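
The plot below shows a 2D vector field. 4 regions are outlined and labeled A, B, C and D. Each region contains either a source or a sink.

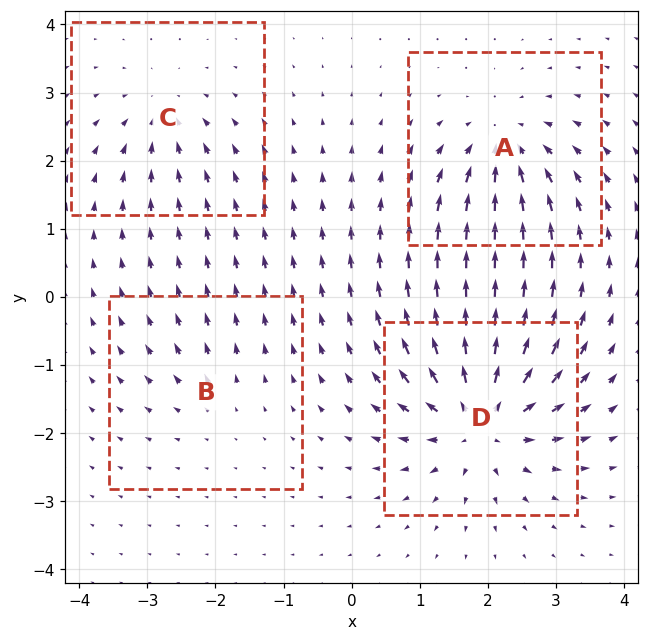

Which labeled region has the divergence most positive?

D

Divergence at each region's feature centre — A: about -6, B: about +3, C: about -4, D: about +8. Region D is most positive.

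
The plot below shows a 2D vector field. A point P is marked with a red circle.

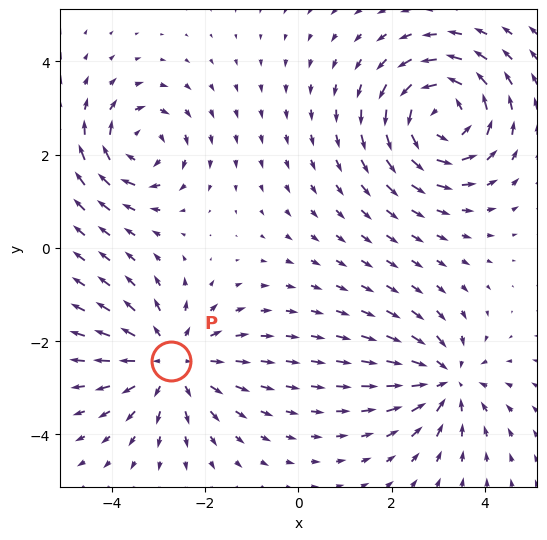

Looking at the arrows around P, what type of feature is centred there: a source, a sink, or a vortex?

source

At P (-2.7, -2.4) the arrows spread outward. Divergence about +3, curl ≈0 — positive divergence with near-zero curl is a source.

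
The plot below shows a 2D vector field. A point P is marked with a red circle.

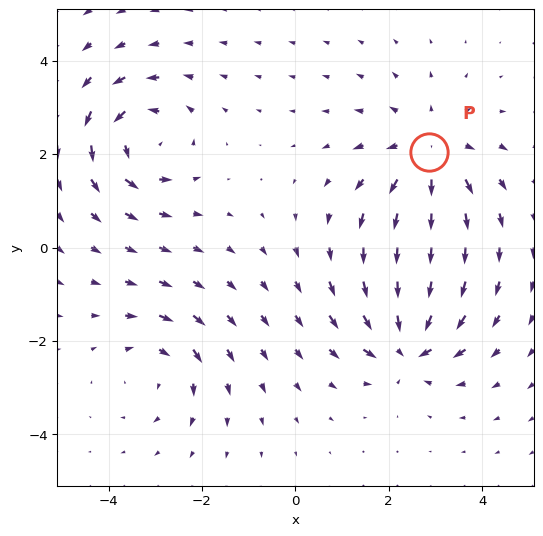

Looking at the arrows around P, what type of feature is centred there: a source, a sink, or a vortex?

source

At P (2.9, 2.0) the arrows spread outward. Divergence about +4, curl ≈0 — positive divergence with near-zero curl is a source.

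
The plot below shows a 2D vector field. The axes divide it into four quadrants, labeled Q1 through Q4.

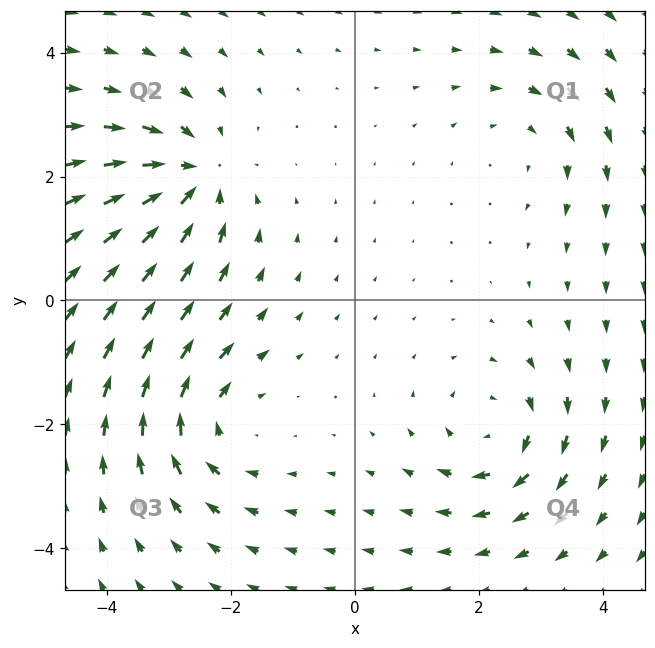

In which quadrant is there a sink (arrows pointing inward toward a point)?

Q2

The sink sits at approximately (-2.6, 2.0), which lies in quadrant Q2. The divergence there is about -5, negative as expected for a sink.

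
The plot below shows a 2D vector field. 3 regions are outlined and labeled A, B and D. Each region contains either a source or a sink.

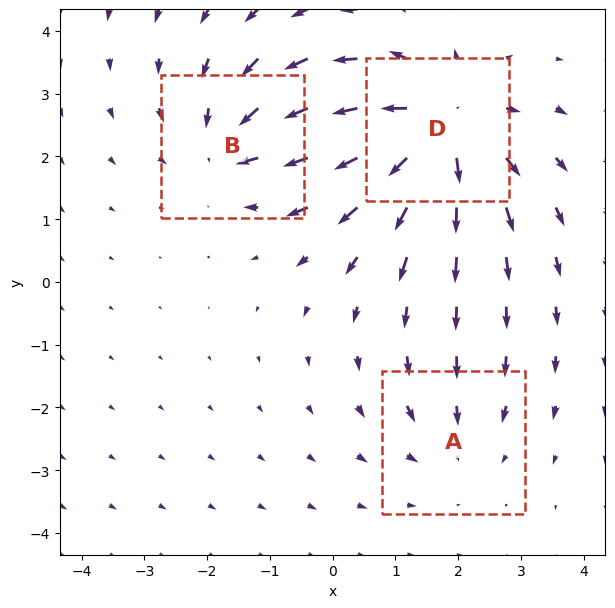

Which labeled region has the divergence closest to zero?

A

Divergence at each region's feature centre — A: about -2, B: about -3, D: about +4. Region A is closest to zero.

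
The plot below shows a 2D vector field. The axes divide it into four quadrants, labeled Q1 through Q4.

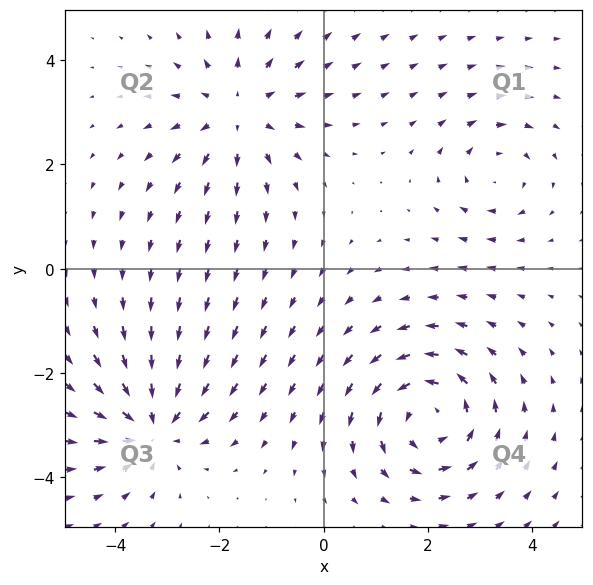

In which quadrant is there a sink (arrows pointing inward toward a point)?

The sink sits at approximately (-3.3, -3.0), which lies in quadrant Q3. The divergence there is about -5, negative as expected for a sink.

Q3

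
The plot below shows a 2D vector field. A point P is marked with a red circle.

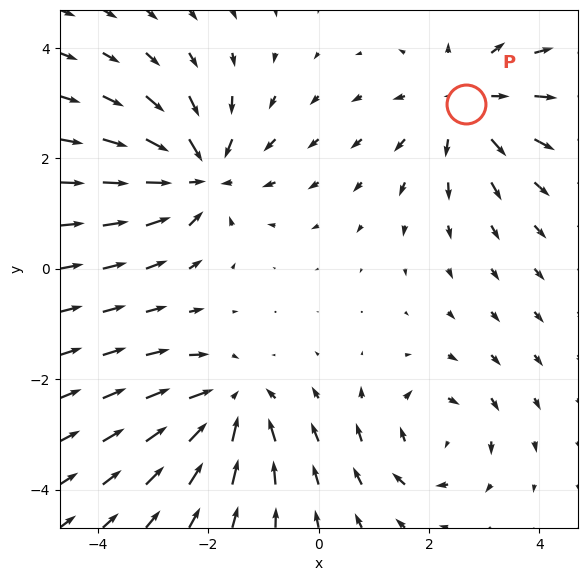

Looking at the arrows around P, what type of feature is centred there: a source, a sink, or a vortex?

At P (2.7, 3.0) the arrows spread outward. Divergence about +3, curl ≈0 — positive divergence with near-zero curl is a source.

source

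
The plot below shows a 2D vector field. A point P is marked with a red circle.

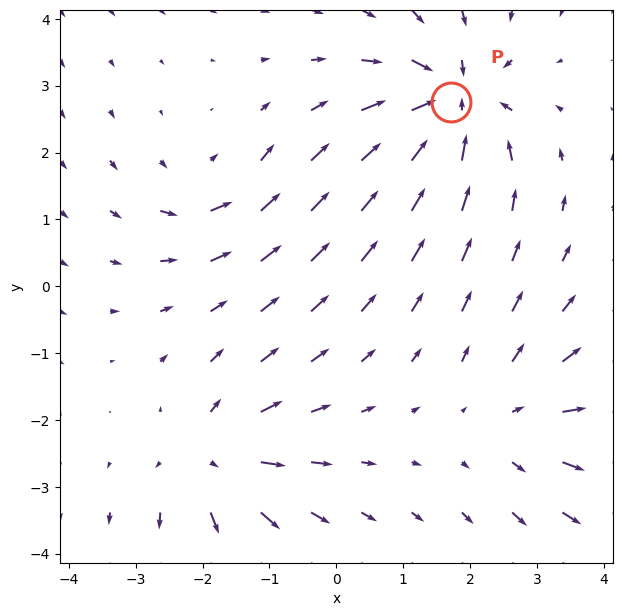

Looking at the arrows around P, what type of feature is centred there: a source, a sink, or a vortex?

At P (1.7, 2.8) the arrows converge inward. Divergence about -6, curl ≈0 — negative divergence with near-zero curl is a sink.

sink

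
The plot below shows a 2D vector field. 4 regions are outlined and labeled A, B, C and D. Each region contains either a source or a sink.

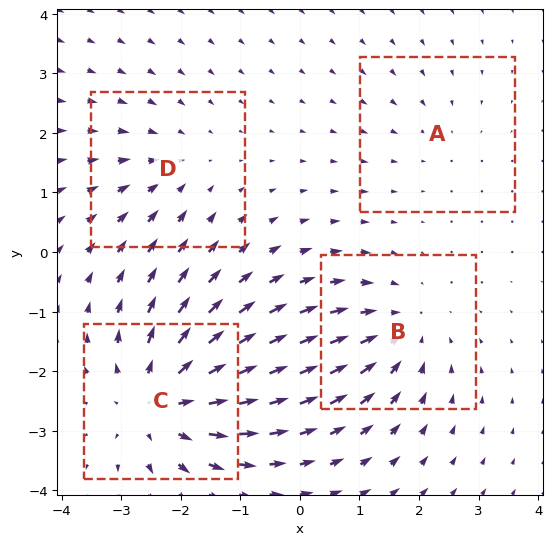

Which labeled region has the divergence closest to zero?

A

Divergence at each region's feature centre — A: about -2, B: about -4, C: about +6, D: about -3. Region A is closest to zero.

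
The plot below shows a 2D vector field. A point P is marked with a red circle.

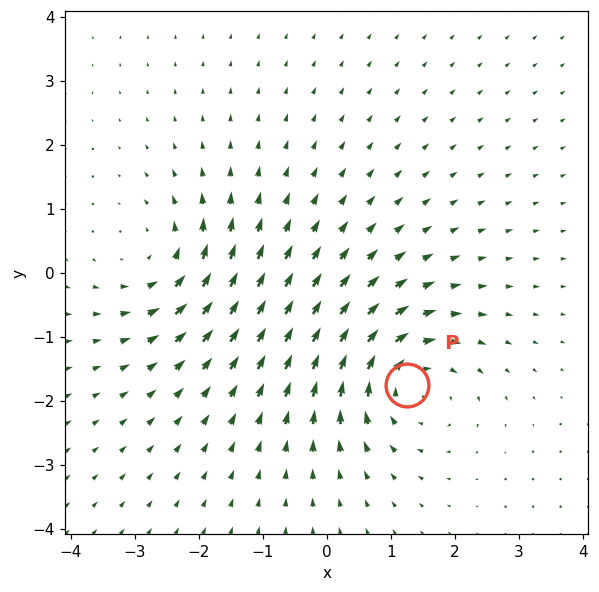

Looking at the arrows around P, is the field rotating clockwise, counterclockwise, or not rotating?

Near P at (1.3, -1.8) the arrows circulate clockwise. The curl (z-component) there is about -4; negative curl means clockwise rotation.

clockwise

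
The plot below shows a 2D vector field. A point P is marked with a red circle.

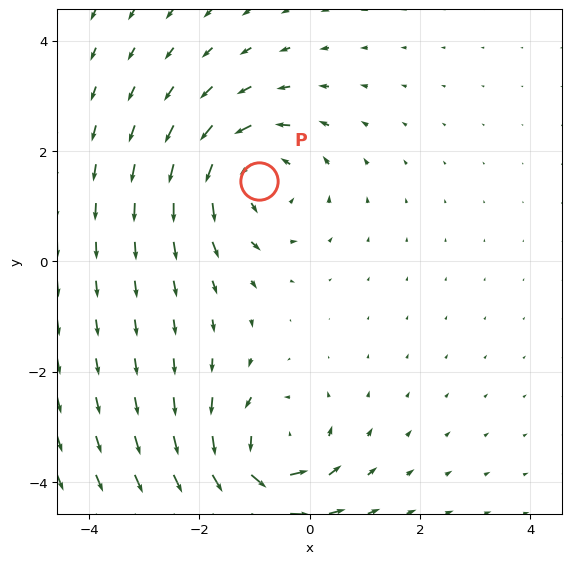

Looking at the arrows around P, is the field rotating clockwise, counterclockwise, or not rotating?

Near P at (-0.9, 1.5) the arrows circulate counterclockwise. The curl (z-component) there is about +4; positive curl means counterclockwise rotation.

counterclockwise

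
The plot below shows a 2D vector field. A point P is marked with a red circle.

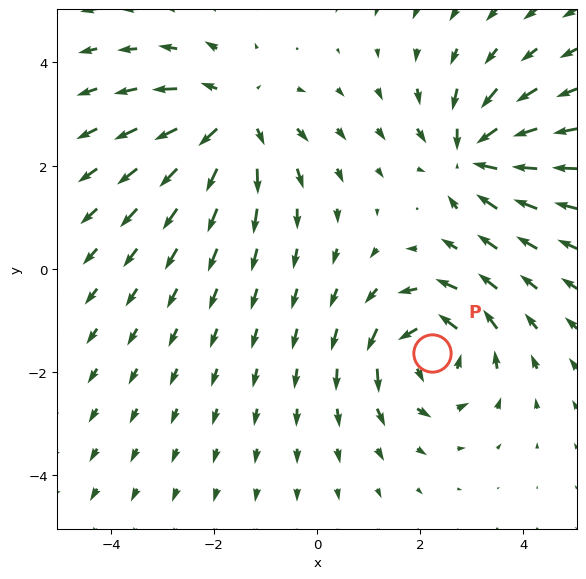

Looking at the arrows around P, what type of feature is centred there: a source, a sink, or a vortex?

At P (2.2, -1.6) the arrows circulate counterclockwise. Divergence ≈0, curl about +5 — near-zero divergence with nonzero curl is a vortex.

vortex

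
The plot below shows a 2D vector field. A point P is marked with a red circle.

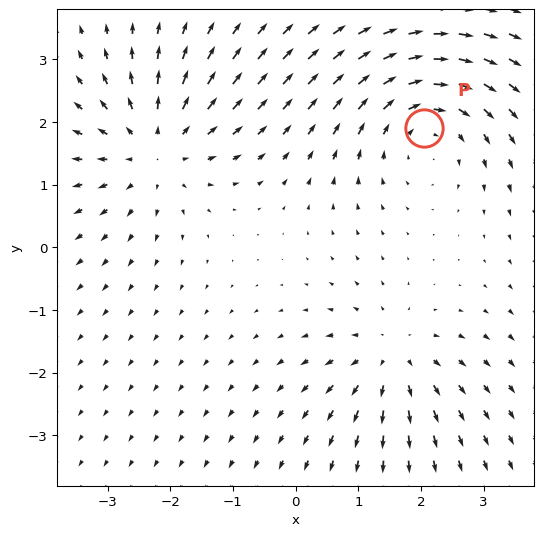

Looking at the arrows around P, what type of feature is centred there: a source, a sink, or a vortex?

At P (2.0, 1.9) the arrows circulate clockwise. Divergence ≈0, curl about -4 — near-zero divergence with nonzero curl is a vortex.

vortex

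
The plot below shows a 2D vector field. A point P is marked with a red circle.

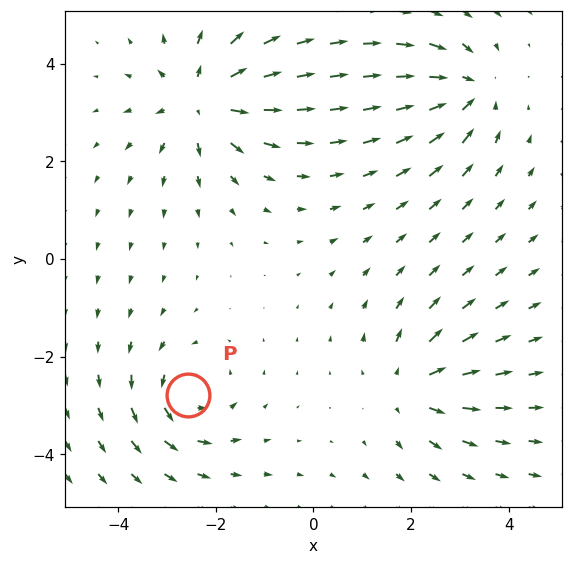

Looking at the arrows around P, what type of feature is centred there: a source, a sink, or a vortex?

vortex

At P (-2.6, -2.8) the arrows circulate counterclockwise. Divergence ≈0, curl about +4 — near-zero divergence with nonzero curl is a vortex.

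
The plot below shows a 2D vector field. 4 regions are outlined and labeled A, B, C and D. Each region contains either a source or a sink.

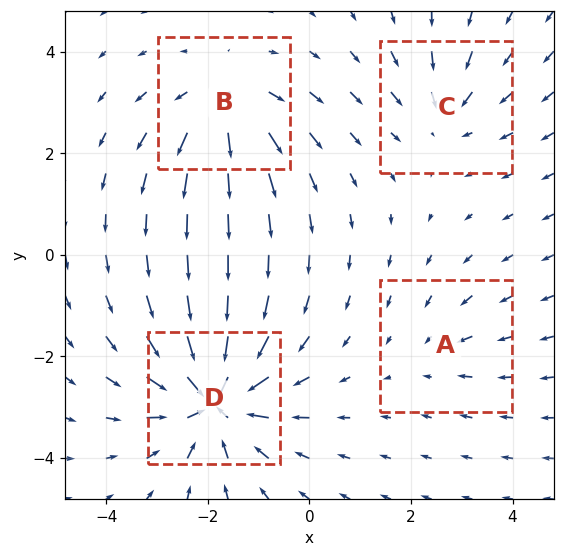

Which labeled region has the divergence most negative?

D

Divergence at each region's feature centre — A: about -2, B: about +5, C: about -3, D: about -8. Region D is most negative.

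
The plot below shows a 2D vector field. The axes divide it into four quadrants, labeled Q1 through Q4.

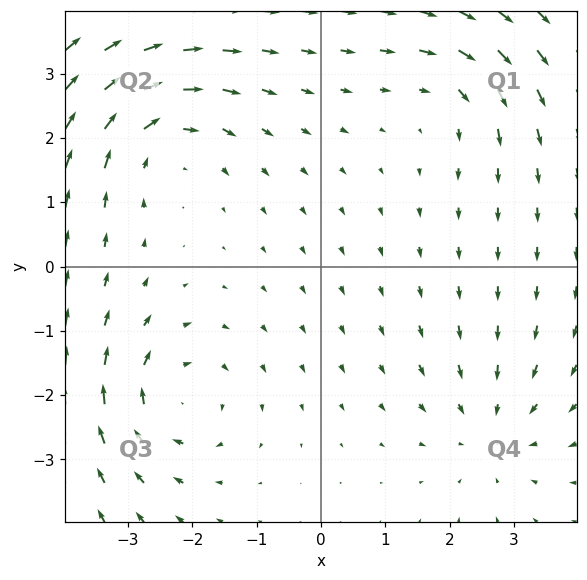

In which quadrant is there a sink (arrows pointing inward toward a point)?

The sink sits at approximately (2.7, -2.5), which lies in quadrant Q4. The divergence there is about -3, negative as expected for a sink.

Q4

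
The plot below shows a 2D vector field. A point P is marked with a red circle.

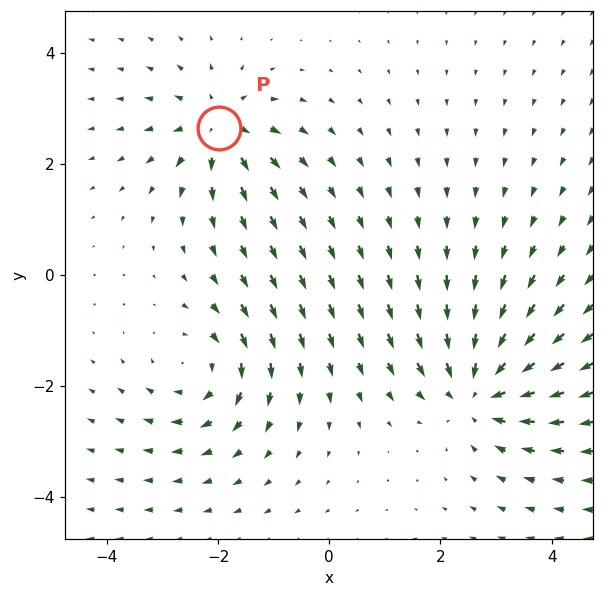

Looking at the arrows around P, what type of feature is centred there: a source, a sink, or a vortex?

At P (-2.0, 2.7) the arrows spread outward. Divergence about +5, curl ≈0 — positive divergence with near-zero curl is a source.

source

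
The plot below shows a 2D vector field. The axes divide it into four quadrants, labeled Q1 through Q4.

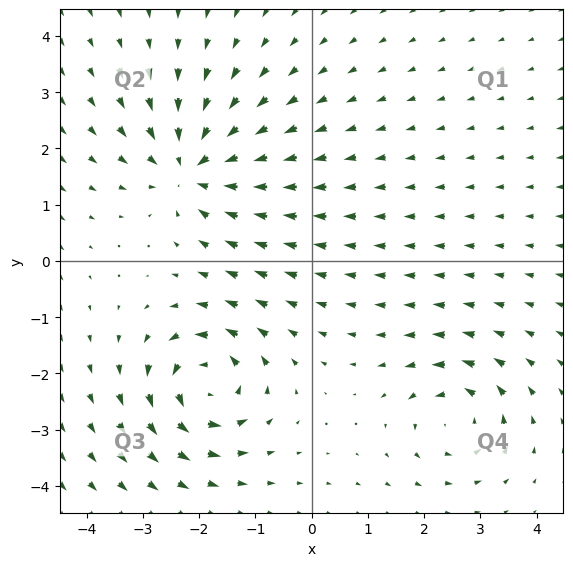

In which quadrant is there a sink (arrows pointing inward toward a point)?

The sink sits at approximately (-2.1, 1.7), which lies in quadrant Q2. The divergence there is about -4, negative as expected for a sink.

Q2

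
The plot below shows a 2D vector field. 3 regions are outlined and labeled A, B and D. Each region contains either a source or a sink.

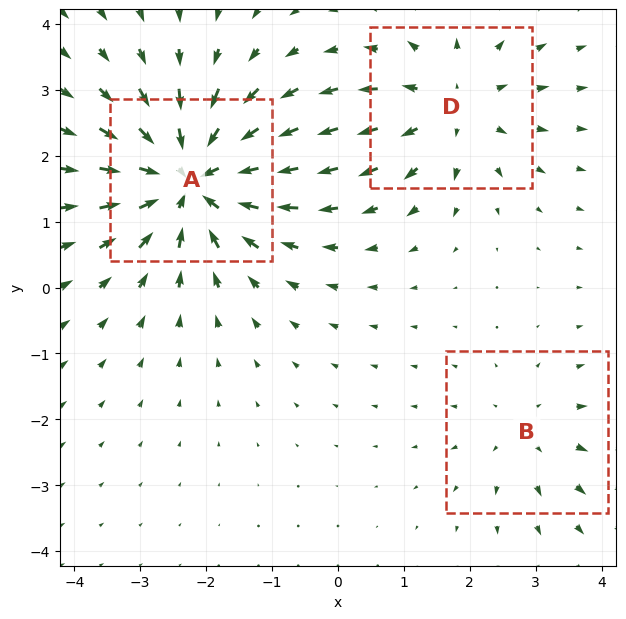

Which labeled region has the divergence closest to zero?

Divergence at each region's feature centre — A: about -5, B: about +2, D: about +3. Region B is closest to zero.

B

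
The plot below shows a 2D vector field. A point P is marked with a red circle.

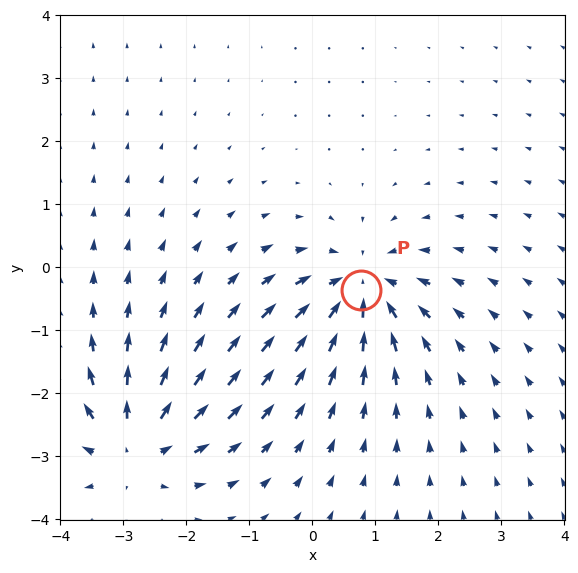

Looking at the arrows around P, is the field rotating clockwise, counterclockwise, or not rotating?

not rotating

Near P at (0.8, -0.4) the arrows show no circulation. The curl there is ≈0.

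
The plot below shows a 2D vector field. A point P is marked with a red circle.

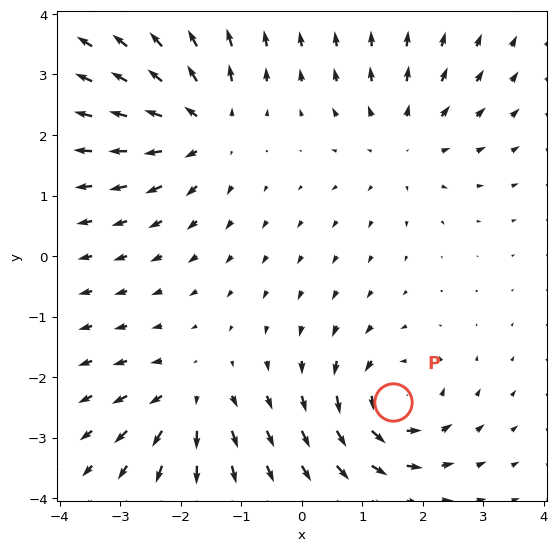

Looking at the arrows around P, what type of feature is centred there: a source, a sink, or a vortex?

vortex

At P (1.5, -2.4) the arrows circulate counterclockwise. Divergence ≈0, curl about +6 — near-zero divergence with nonzero curl is a vortex.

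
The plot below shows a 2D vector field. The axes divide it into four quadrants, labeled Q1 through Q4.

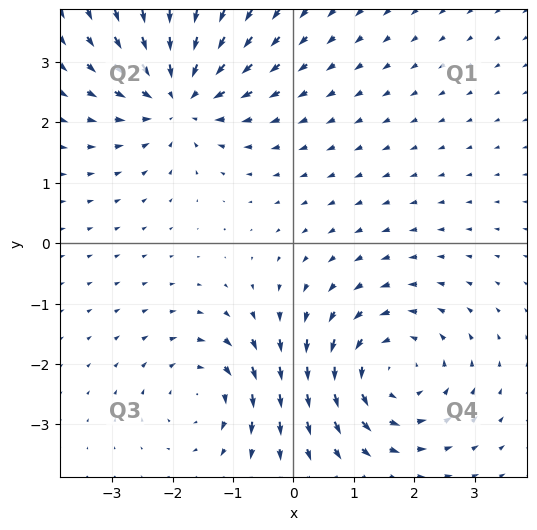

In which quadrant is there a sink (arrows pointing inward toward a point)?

The sink sits at approximately (-1.9, 2.4), which lies in quadrant Q2. The divergence there is about -5, negative as expected for a sink.

Q2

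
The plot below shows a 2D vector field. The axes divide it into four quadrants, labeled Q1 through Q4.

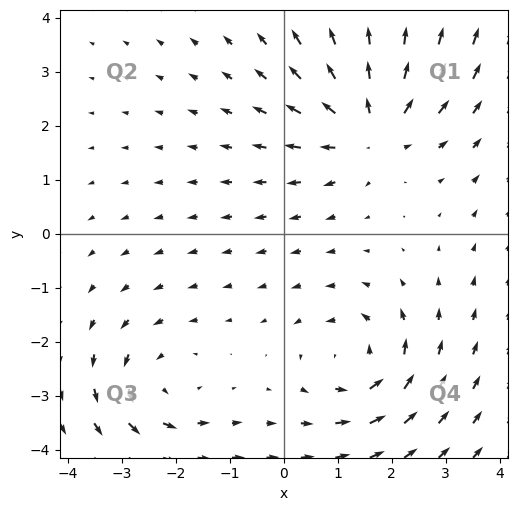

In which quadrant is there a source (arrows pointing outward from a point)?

Q1

The source sits at approximately (1.6, 2.0), which lies in quadrant Q1. The divergence there is about +4, positive as expected for a source.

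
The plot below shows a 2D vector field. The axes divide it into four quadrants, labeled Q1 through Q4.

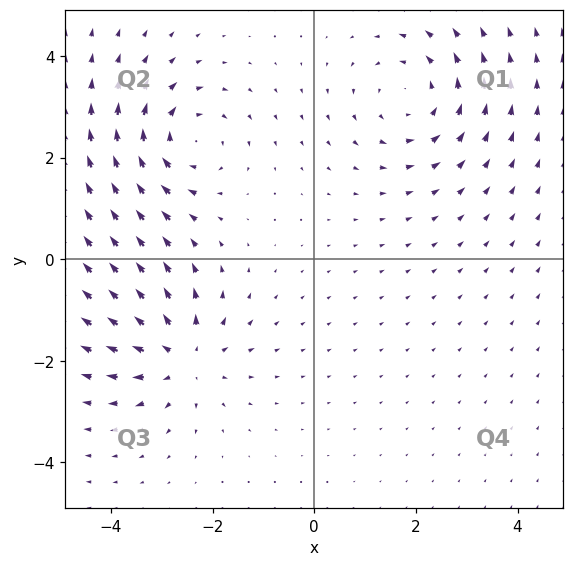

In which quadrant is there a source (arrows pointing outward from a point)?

Q3

The source sits at approximately (-2.6, -1.9), which lies in quadrant Q3. The divergence there is about +5, positive as expected for a source.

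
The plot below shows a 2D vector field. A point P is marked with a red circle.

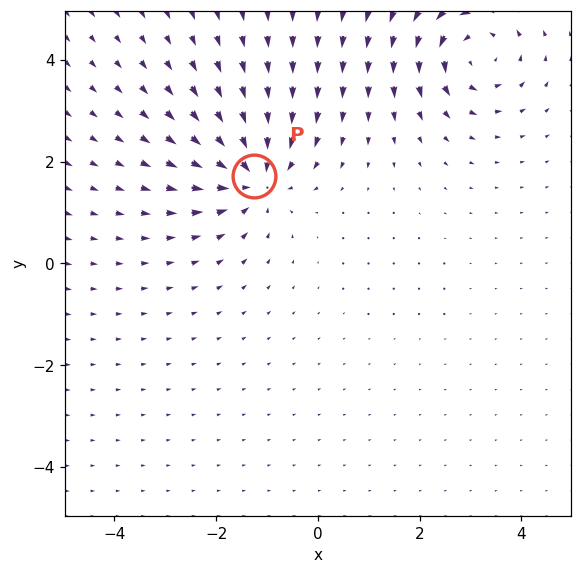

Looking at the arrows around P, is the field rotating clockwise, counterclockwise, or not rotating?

Near P at (-1.3, 1.7) the arrows show no circulation. The curl there is ≈0.

not rotating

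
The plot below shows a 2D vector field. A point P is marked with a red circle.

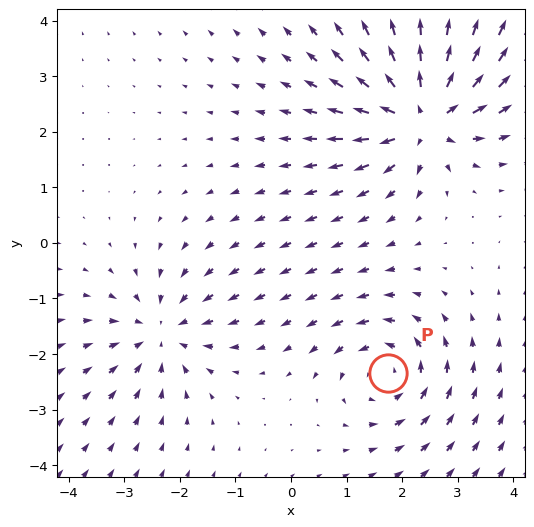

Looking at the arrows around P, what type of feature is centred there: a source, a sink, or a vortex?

At P (1.7, -2.3) the arrows circulate counterclockwise. Divergence ≈0, curl about +4 — near-zero divergence with nonzero curl is a vortex.

vortex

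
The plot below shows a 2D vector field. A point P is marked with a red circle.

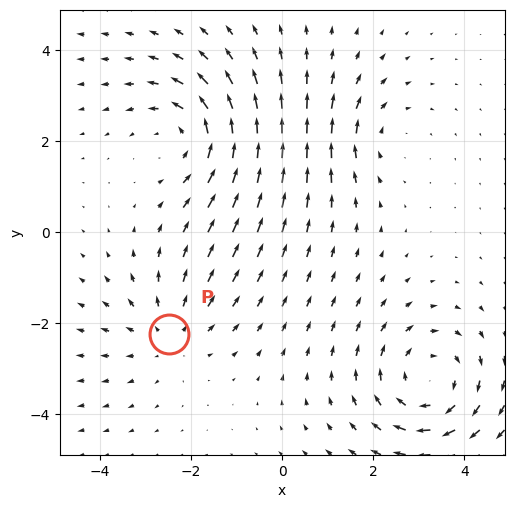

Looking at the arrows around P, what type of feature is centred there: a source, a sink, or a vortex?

source

At P (-2.5, -2.2) the arrows spread outward. Divergence about +3, curl ≈0 — positive divergence with near-zero curl is a source.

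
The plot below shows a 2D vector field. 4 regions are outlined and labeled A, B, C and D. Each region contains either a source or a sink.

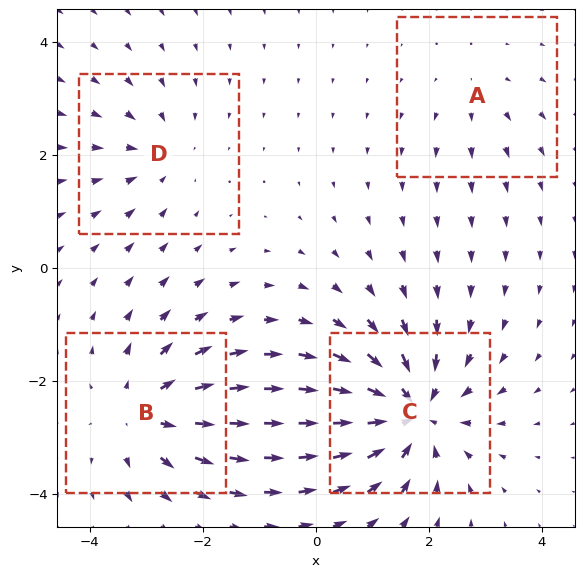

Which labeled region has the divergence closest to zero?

Divergence at each region's feature centre — A: about +2, B: about +5, C: about -7, D: about -3. Region A is closest to zero.

A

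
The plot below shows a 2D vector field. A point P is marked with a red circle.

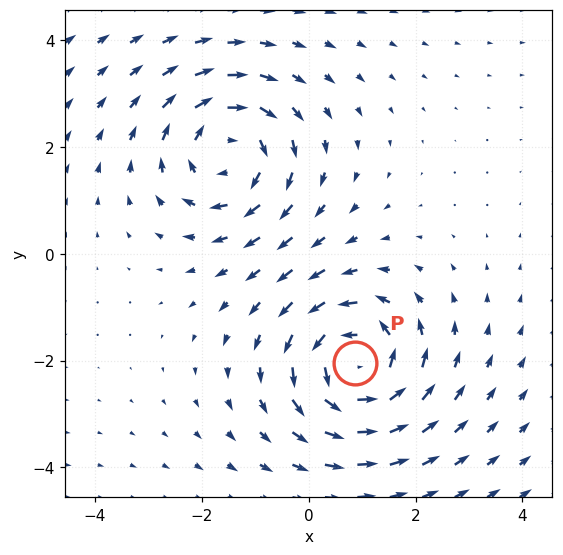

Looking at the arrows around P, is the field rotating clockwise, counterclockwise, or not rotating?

Near P at (0.9, -2.1) the arrows circulate counterclockwise. The curl (z-component) there is about +5; positive curl means counterclockwise rotation.

counterclockwise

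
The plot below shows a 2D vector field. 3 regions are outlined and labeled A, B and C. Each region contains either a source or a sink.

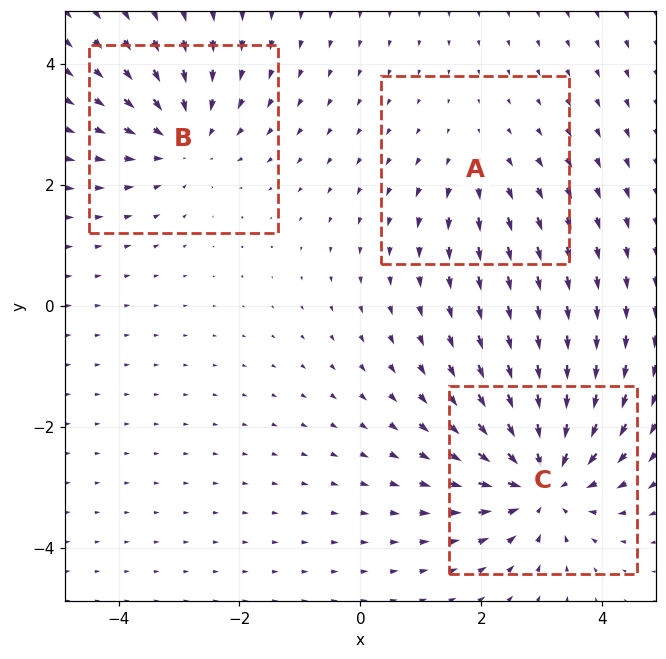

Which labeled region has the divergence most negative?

Divergence at each region's feature centre — A: about +2, B: about -3, C: about -5. Region C is most negative.

C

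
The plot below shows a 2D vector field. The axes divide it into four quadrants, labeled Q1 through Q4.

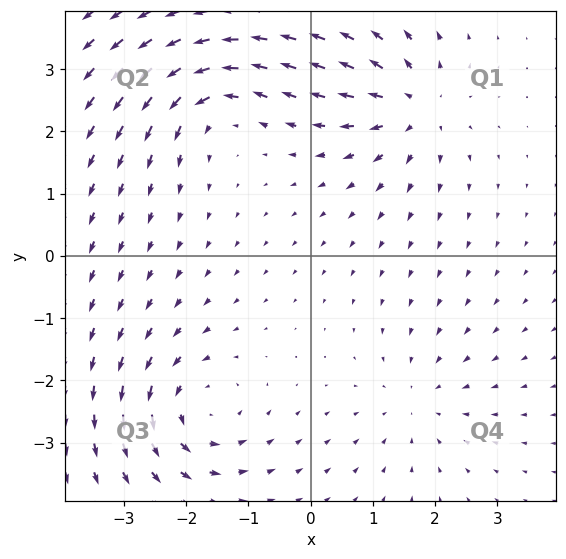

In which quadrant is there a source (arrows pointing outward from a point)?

Q1

The source sits at approximately (1.7, 2.4), which lies in quadrant Q1. The divergence there is about +5, positive as expected for a source.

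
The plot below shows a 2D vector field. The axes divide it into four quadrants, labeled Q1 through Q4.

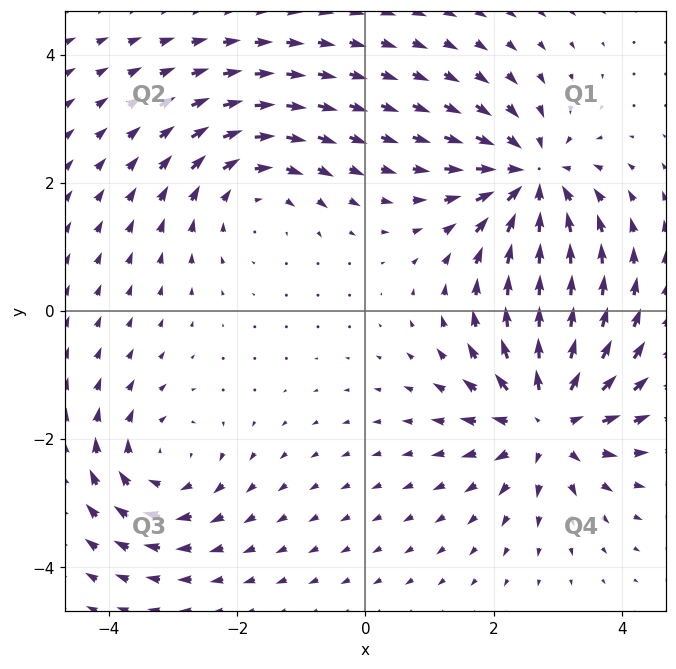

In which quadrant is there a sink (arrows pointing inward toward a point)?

Q1

The sink sits at approximately (2.6, 2.1), which lies in quadrant Q1. The divergence there is about -5, negative as expected for a sink.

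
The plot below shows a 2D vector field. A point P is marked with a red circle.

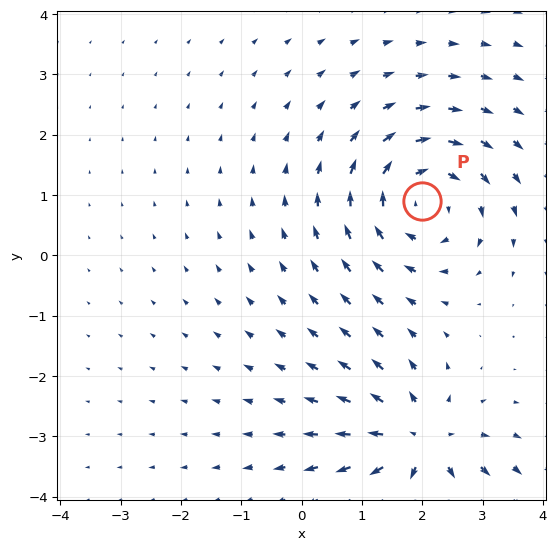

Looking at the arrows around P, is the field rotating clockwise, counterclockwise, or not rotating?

Near P at (2.0, 0.9) the arrows circulate clockwise. The curl (z-component) there is about -4; negative curl means clockwise rotation.

clockwise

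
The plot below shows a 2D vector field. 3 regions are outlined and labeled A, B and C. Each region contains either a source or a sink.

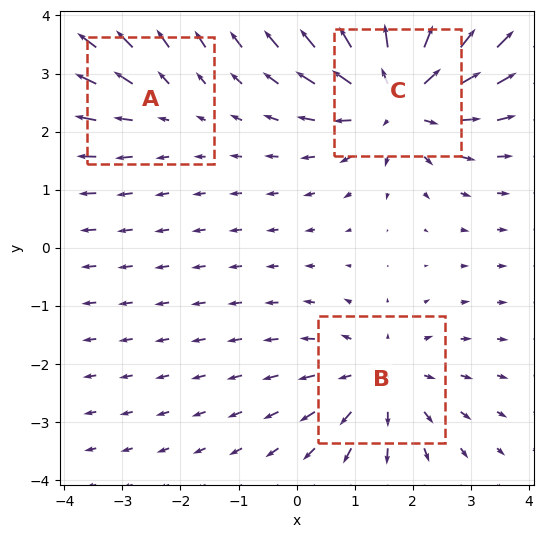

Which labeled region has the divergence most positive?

Divergence at each region's feature centre — A: about +2, B: about +3, C: about +5. Region C is most positive.

C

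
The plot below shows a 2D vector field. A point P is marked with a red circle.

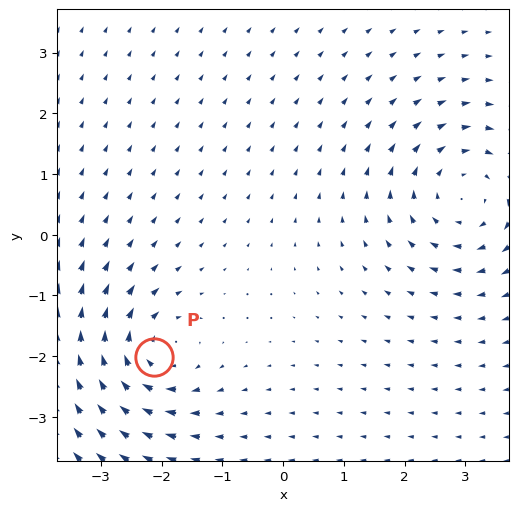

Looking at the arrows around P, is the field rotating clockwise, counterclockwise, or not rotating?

Near P at (-2.1, -2.0) the arrows circulate clockwise. The curl (z-component) there is about -5; negative curl means clockwise rotation.

clockwise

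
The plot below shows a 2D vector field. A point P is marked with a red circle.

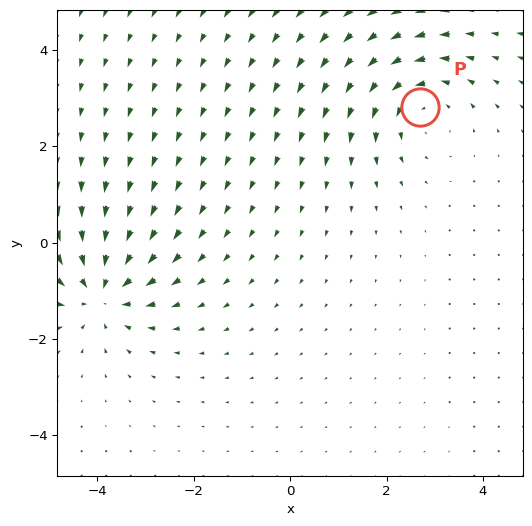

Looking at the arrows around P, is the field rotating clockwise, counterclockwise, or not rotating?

counterclockwise

Near P at (2.7, 2.8) the arrows circulate counterclockwise. The curl (z-component) there is about +4; positive curl means counterclockwise rotation.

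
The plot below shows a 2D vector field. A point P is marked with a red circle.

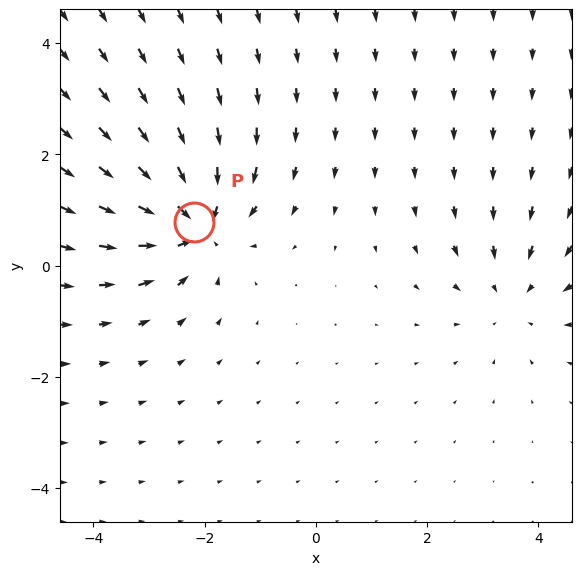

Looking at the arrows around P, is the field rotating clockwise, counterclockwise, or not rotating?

Near P at (-2.2, 0.8) the arrows show no circulation. The curl there is ≈0.

not rotating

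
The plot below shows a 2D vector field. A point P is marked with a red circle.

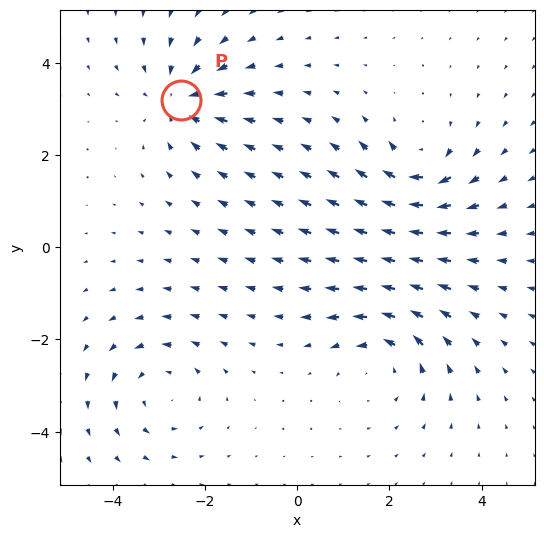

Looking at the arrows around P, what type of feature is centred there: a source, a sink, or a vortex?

sink

At P (-2.5, 3.2) the arrows converge inward. Divergence about -5, curl ≈0 — negative divergence with near-zero curl is a sink.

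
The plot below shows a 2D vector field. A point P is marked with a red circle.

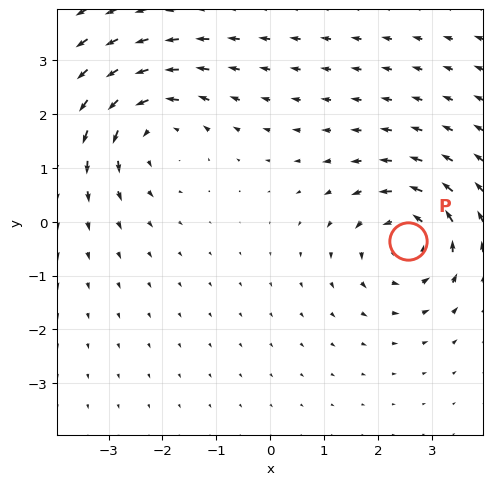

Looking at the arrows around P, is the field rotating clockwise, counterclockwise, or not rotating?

counterclockwise

Near P at (2.6, -0.4) the arrows circulate counterclockwise. The curl (z-component) there is about +5; positive curl means counterclockwise rotation.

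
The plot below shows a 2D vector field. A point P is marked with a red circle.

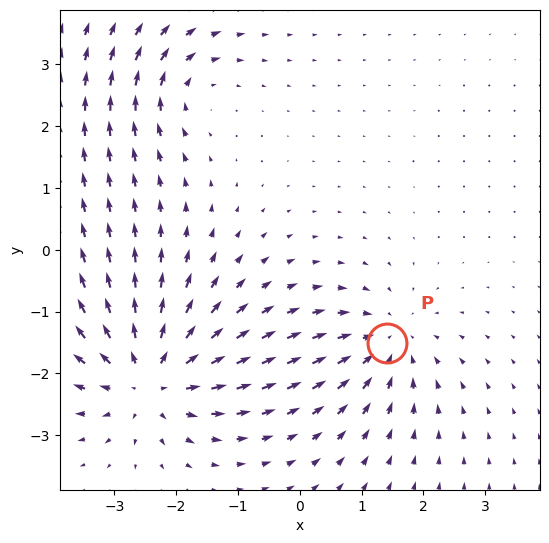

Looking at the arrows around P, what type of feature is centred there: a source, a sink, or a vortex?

At P (1.4, -1.5) the arrows converge inward. Divergence about -4, curl ≈0 — negative divergence with near-zero curl is a sink.

sink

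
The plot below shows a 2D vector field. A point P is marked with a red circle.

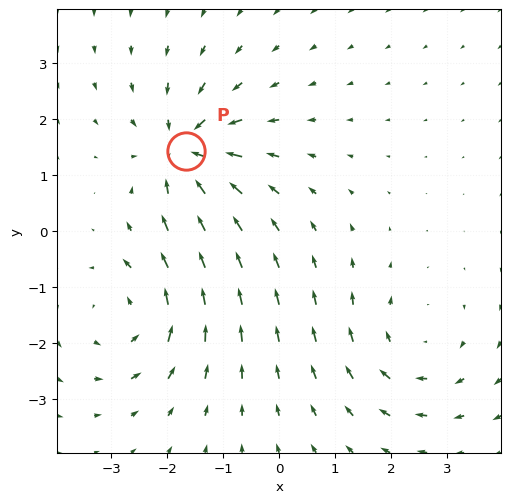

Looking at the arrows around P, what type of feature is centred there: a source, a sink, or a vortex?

sink

At P (-1.7, 1.4) the arrows converge inward. Divergence about -5, curl ≈0 — negative divergence with near-zero curl is a sink.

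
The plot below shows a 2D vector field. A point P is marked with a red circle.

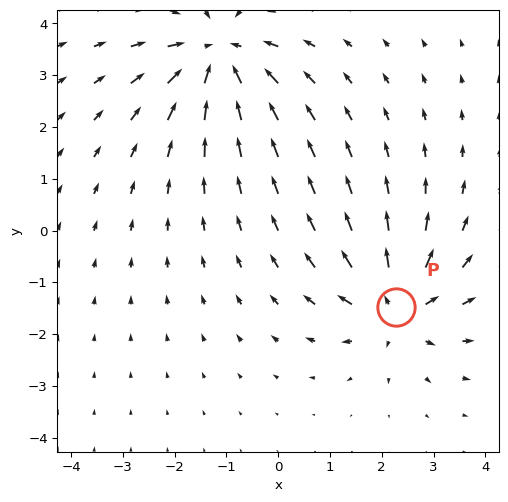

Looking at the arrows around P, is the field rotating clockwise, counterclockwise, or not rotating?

not rotating

Near P at (2.3, -1.5) the arrows show no circulation. The curl there is ≈0.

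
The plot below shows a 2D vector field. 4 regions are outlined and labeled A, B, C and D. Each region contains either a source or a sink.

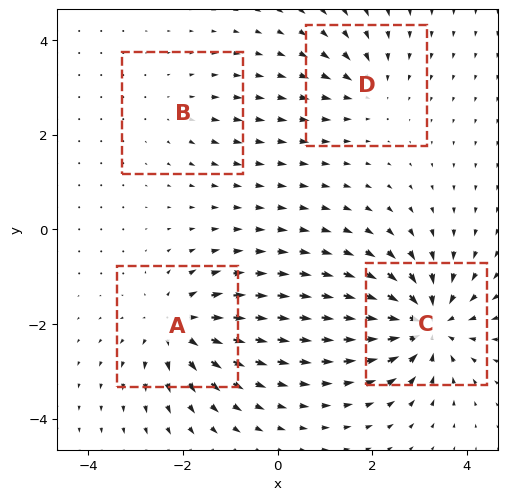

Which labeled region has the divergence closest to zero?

B

Divergence at each region's feature centre — A: about +6, B: about +2, C: about -8, D: about -4. Region B is closest to zero.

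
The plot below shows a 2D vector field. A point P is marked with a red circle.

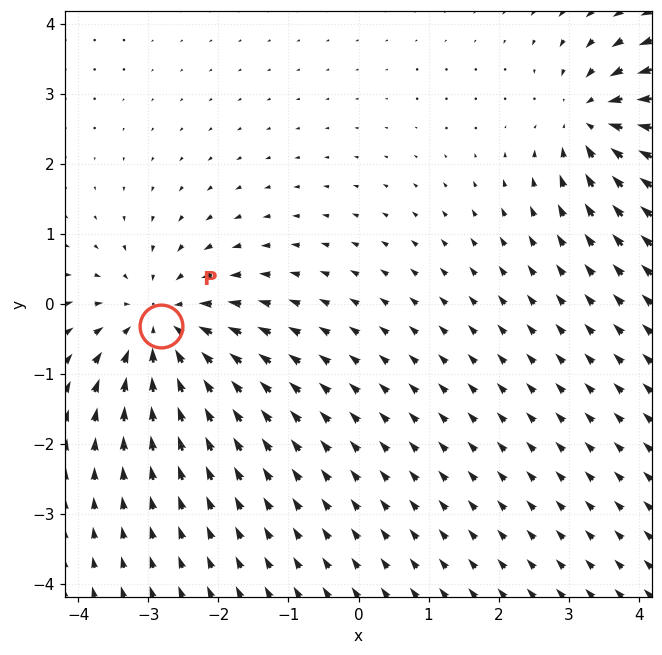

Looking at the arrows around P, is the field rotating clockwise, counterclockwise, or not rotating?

Near P at (-2.8, -0.3) the arrows show no circulation. The curl there is ≈0.

not rotating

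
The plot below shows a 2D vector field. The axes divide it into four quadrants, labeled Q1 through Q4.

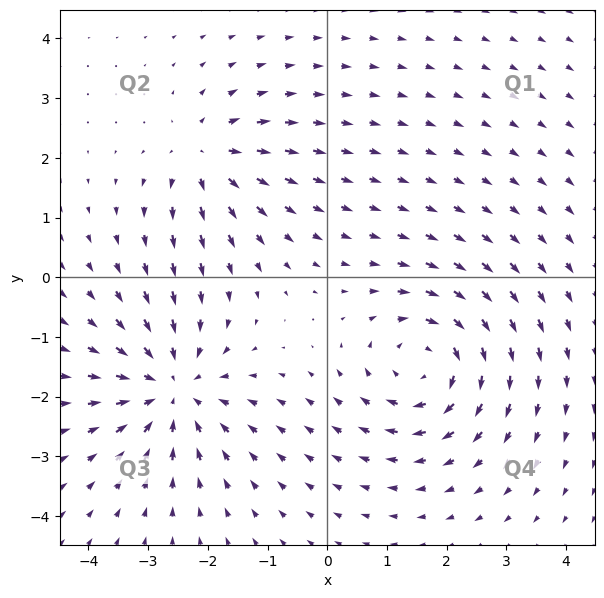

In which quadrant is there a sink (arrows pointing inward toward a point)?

The sink sits at approximately (-2.6, -1.9), which lies in quadrant Q3. The divergence there is about -4, negative as expected for a sink.

Q3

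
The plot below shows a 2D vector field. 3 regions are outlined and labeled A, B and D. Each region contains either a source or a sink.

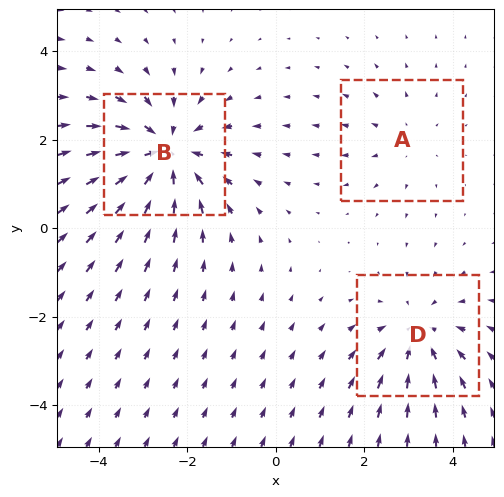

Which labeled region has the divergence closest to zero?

Divergence at each region's feature centre — A: about +2, B: about -4, D: about -3. Region A is closest to zero.

A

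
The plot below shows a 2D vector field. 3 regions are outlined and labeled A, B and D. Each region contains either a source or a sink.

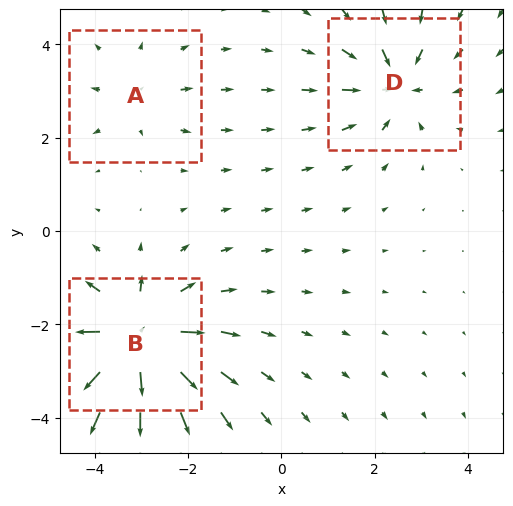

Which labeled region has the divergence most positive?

B

Divergence at each region's feature centre — A: about +2, B: about +6, D: about -4. Region B is most positive.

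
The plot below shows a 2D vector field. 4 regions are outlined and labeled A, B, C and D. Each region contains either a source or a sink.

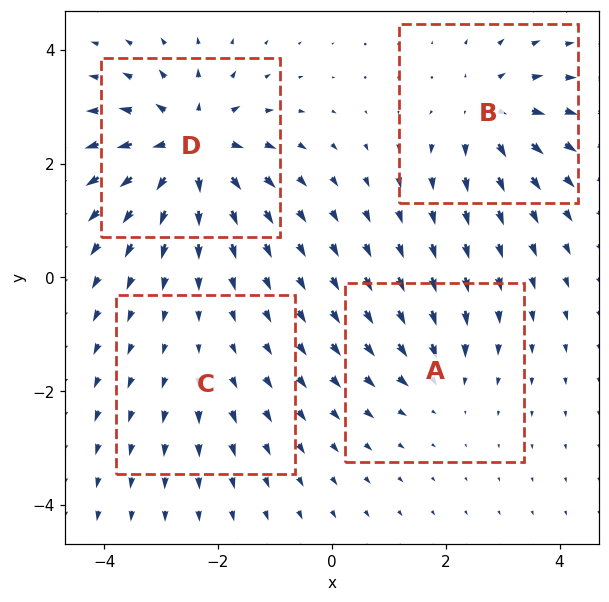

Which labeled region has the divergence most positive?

D

Divergence at each region's feature centre — A: about -4, B: about +5, C: about +2, D: about +8. Region D is most positive.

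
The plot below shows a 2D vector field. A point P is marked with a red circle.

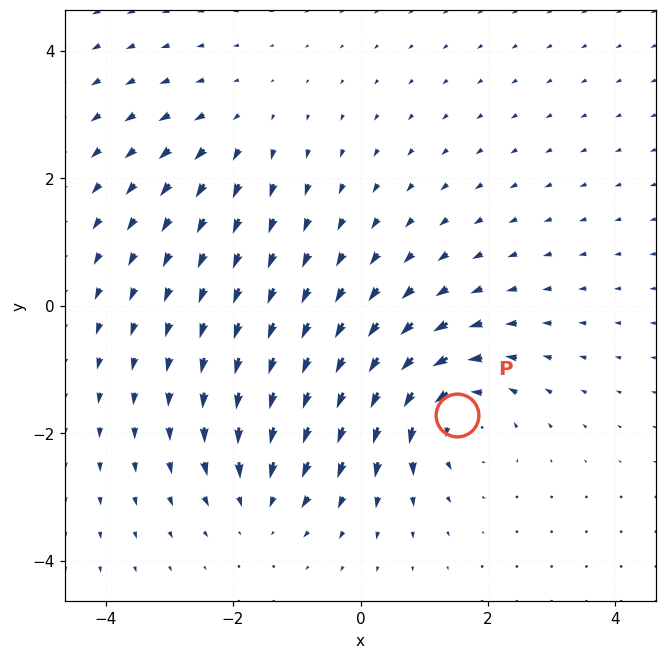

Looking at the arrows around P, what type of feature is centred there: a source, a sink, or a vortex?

At P (1.5, -1.7) the arrows circulate counterclockwise. Divergence ≈0, curl about +6 — near-zero divergence with nonzero curl is a vortex.

vortex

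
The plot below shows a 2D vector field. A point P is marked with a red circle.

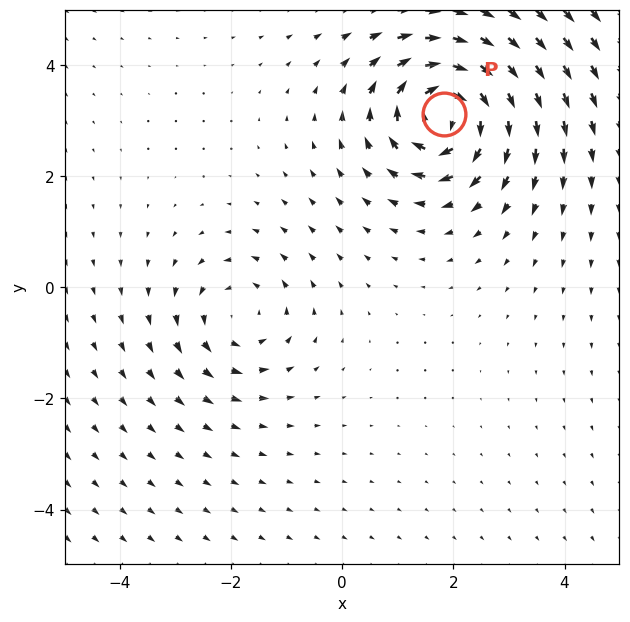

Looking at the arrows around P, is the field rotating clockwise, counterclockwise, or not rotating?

clockwise

Near P at (1.8, 3.1) the arrows circulate clockwise. The curl (z-component) there is about -7; negative curl means clockwise rotation.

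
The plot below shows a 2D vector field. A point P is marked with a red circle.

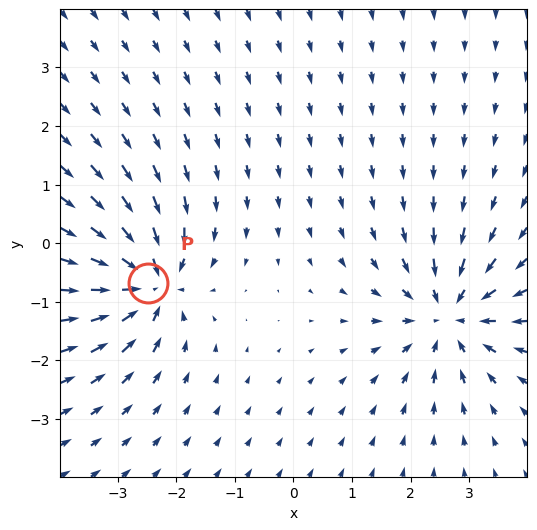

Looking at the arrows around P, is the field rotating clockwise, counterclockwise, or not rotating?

not rotating

Near P at (-2.5, -0.7) the arrows show no circulation. The curl there is ≈0.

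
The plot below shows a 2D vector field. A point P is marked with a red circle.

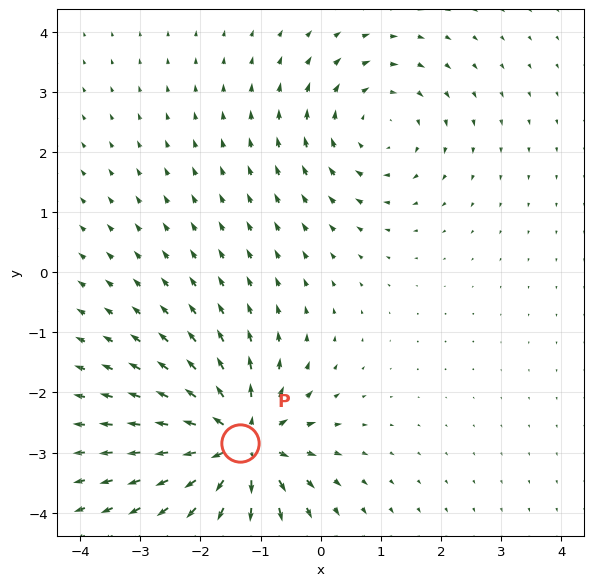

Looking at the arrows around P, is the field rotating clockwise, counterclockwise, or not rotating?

not rotating

Near P at (-1.3, -2.8) the arrows show no circulation. The curl there is ≈0.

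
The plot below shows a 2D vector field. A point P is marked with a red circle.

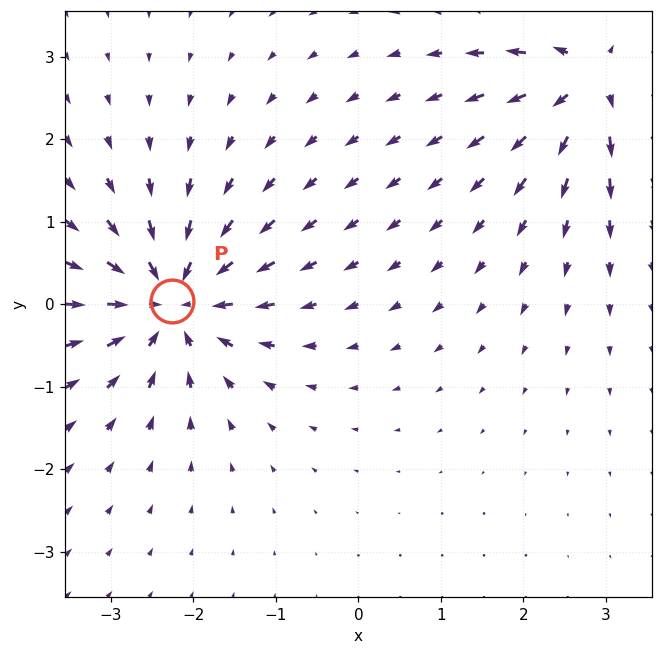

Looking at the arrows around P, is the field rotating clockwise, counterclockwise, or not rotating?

Near P at (-2.3, 0.0) the arrows show no circulation. The curl there is ≈0.

not rotating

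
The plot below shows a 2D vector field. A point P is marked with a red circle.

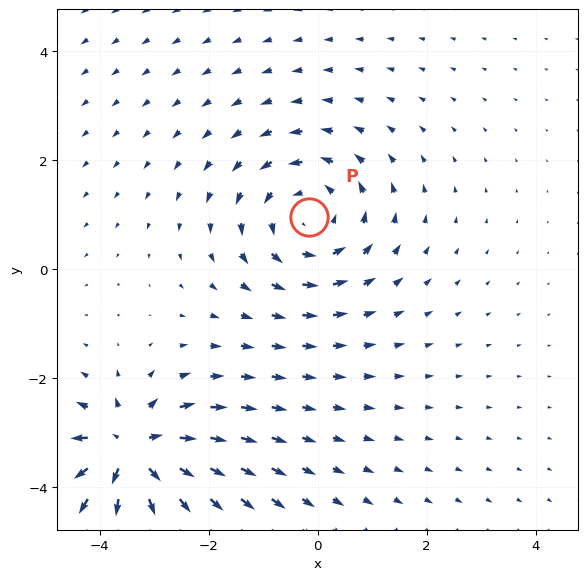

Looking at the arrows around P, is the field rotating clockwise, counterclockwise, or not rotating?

Near P at (-0.2, 0.9) the arrows circulate counterclockwise. The curl (z-component) there is about +2; positive curl means counterclockwise rotation.

counterclockwise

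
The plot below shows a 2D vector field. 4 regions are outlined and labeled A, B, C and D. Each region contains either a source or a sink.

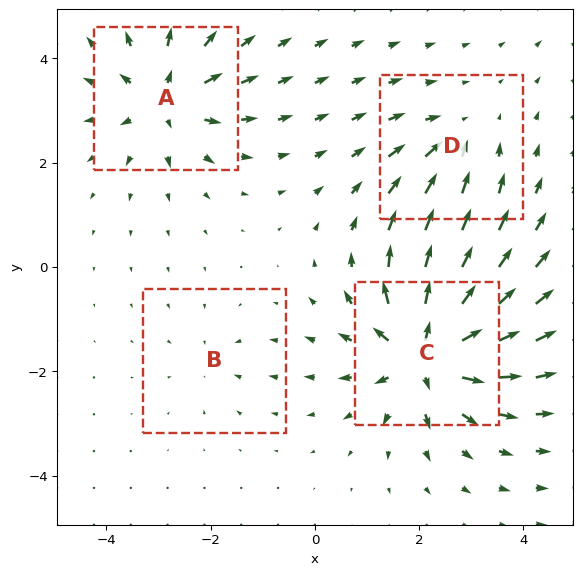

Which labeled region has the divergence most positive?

Divergence at each region's feature centre — A: about +6, B: about -2, C: about +9, D: about -4. Region C is most positive.

C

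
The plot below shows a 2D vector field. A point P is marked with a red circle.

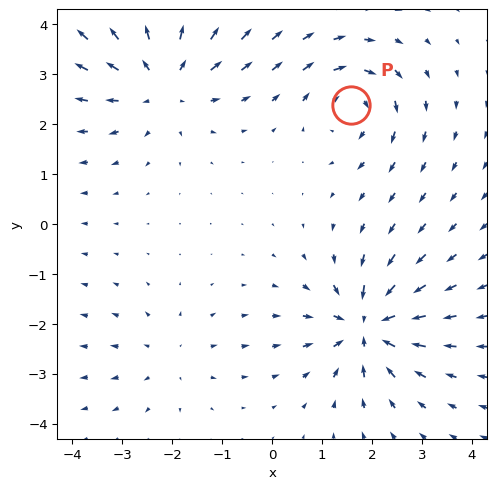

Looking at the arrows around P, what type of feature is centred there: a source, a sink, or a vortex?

vortex

At P (1.6, 2.4) the arrows circulate clockwise. Divergence ≈0, curl about -5 — near-zero divergence with nonzero curl is a vortex.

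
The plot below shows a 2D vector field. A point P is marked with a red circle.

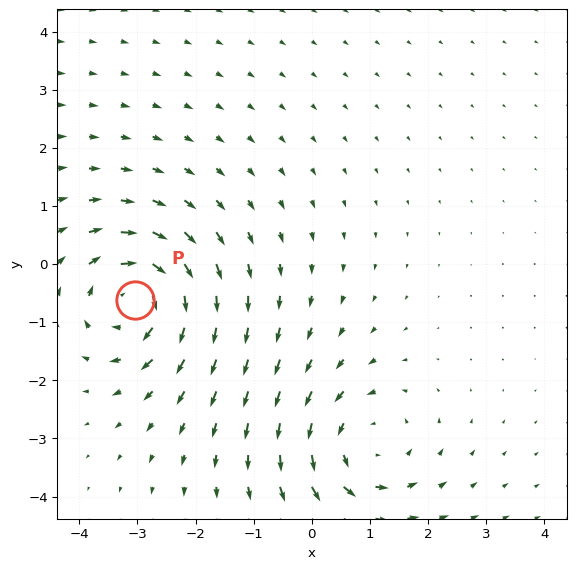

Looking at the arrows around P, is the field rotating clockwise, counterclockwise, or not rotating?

clockwise

Near P at (-3.0, -0.6) the arrows circulate clockwise. The curl (z-component) there is about -4; negative curl means clockwise rotation.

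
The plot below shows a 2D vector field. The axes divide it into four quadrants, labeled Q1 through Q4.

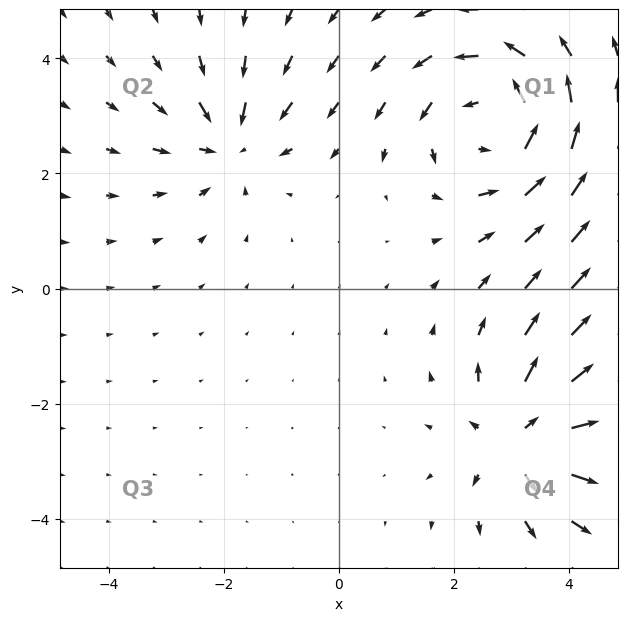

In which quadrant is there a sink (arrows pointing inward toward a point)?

The sink sits at approximately (-1.9, 2.5), which lies in quadrant Q2. The divergence there is about -3, negative as expected for a sink.

Q2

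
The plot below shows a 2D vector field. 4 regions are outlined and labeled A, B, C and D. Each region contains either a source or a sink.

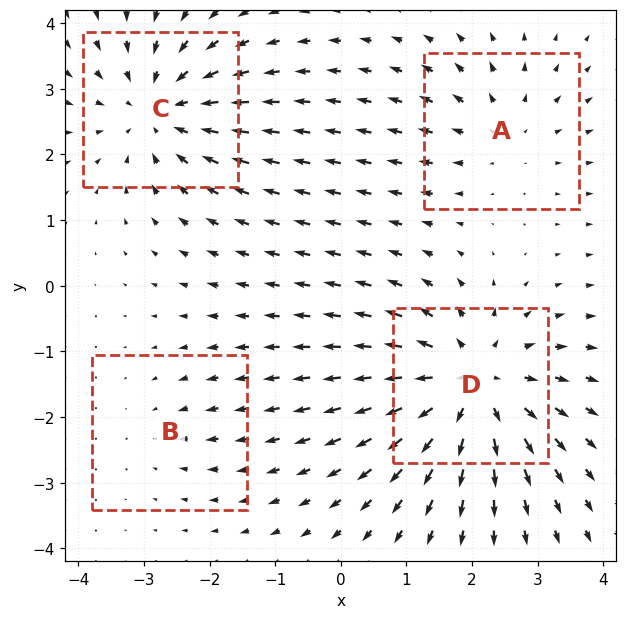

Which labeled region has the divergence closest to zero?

B

Divergence at each region's feature centre — A: about +3, B: about -2, C: about -5, D: about +6. Region B is closest to zero.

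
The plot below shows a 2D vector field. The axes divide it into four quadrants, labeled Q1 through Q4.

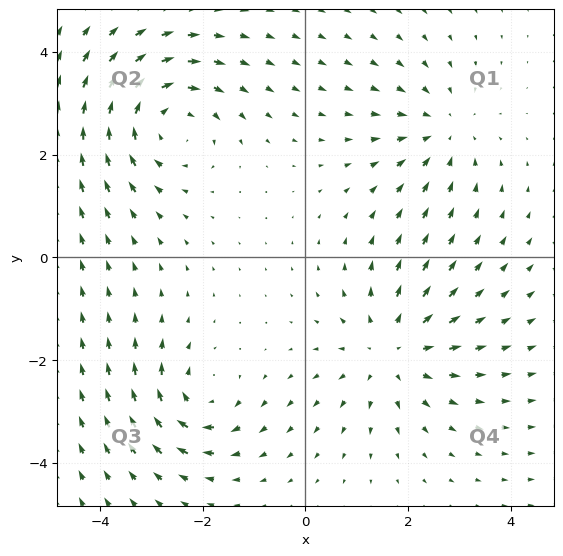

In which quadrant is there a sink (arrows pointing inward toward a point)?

The sink sits at approximately (2.7, 2.5), which lies in quadrant Q1. The divergence there is about -3, negative as expected for a sink.

Q1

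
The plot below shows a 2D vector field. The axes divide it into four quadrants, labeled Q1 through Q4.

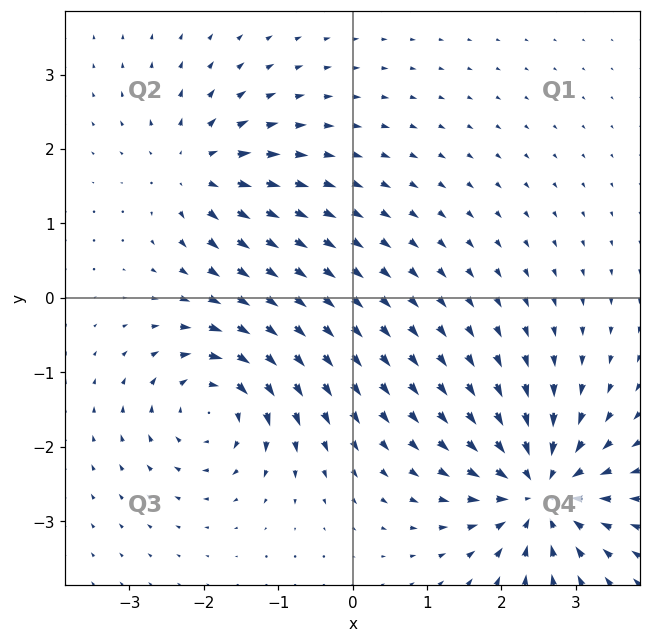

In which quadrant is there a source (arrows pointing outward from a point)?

The source sits at approximately (-2.1, 1.7), which lies in quadrant Q2. The divergence there is about +4, positive as expected for a source.

Q2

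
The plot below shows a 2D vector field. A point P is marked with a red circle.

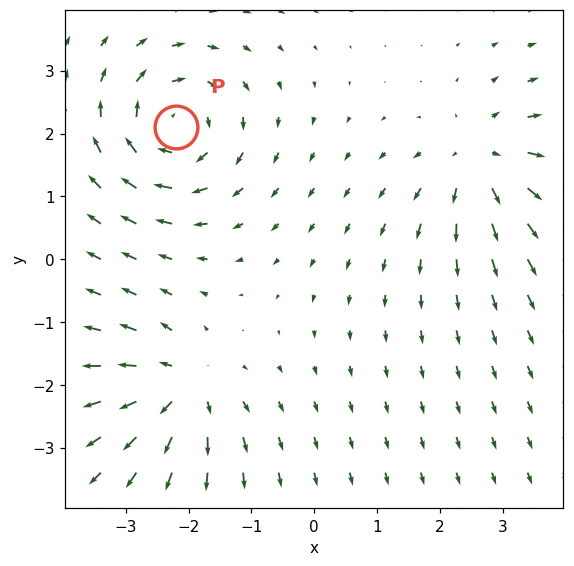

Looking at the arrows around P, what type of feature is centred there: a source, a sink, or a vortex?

At P (-2.2, 2.1) the arrows circulate clockwise. Divergence ≈0, curl about -6 — near-zero divergence with nonzero curl is a vortex.

vortex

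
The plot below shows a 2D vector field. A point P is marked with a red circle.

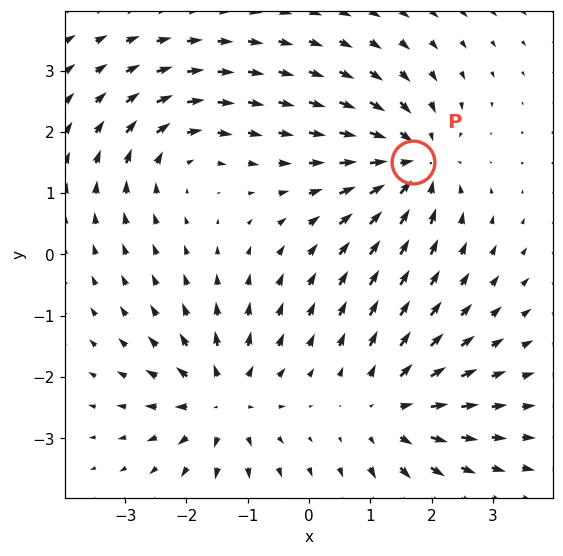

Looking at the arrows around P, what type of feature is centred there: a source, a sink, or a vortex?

At P (1.7, 1.5) the arrows converge inward. Divergence about -6, curl ≈0 — negative divergence with near-zero curl is a sink.

sink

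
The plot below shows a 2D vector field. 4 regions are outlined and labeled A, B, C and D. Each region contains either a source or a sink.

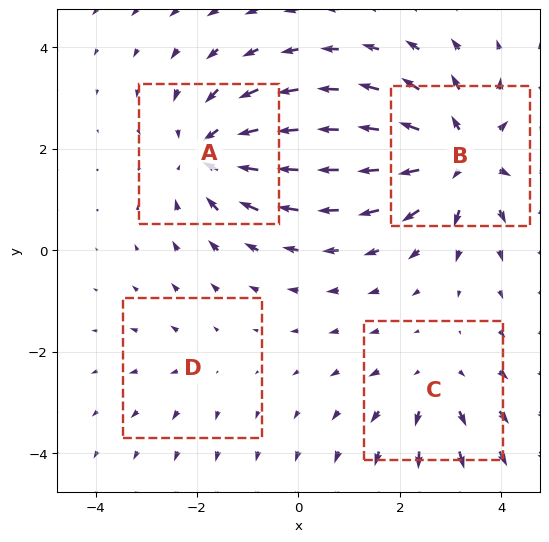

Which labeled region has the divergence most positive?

Divergence at each region's feature centre — A: about -5, B: about +6, C: about +3, D: about +2. Region B is most positive.

B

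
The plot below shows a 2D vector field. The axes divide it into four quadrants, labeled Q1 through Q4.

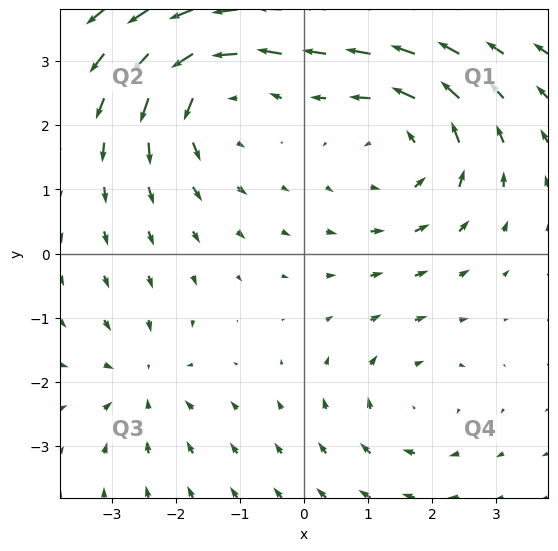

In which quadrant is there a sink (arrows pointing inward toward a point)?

Q3

The sink sits at approximately (-2.5, -2.0), which lies in quadrant Q3. The divergence there is about -3, negative as expected for a sink.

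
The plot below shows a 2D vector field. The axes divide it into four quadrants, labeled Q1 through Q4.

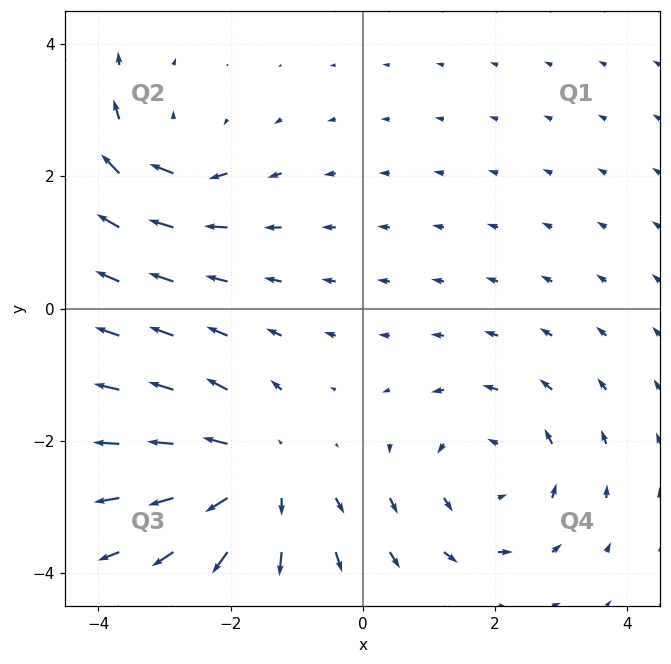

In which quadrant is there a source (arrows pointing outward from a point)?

Q3

The source sits at approximately (-1.6, -2.5), which lies in quadrant Q3. The divergence there is about +4, positive as expected for a source.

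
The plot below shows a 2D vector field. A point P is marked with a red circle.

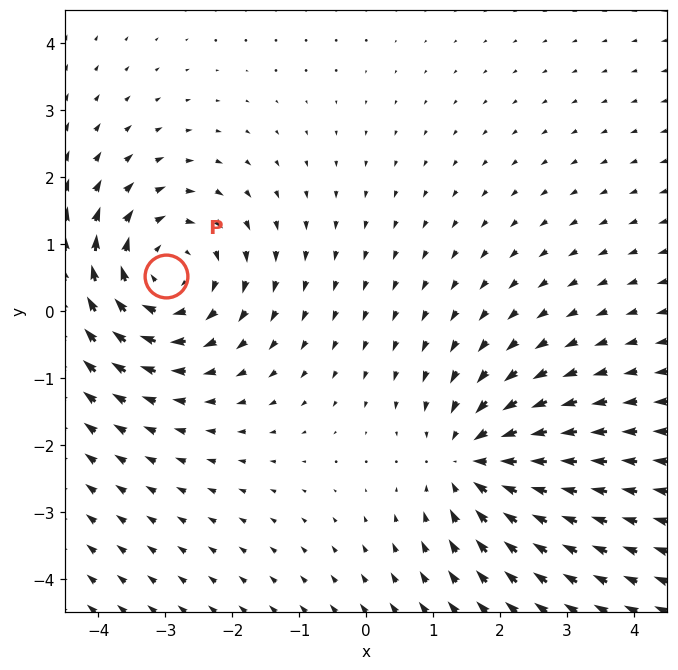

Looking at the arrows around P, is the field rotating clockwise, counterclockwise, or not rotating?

Near P at (-3.0, 0.5) the arrows circulate clockwise. The curl (z-component) there is about -4; negative curl means clockwise rotation.

clockwise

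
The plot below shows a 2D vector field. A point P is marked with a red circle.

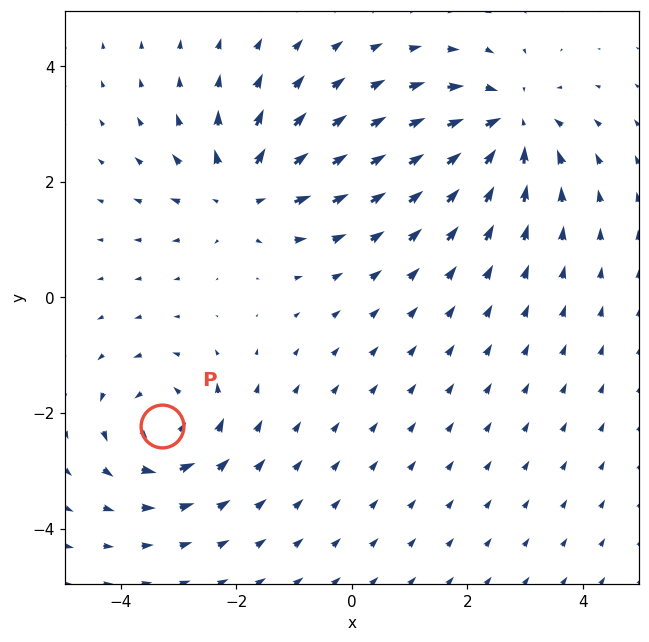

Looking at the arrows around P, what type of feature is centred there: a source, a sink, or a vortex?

At P (-3.3, -2.2) the arrows circulate counterclockwise. Divergence ≈0, curl about +5 — near-zero divergence with nonzero curl is a vortex.

vortex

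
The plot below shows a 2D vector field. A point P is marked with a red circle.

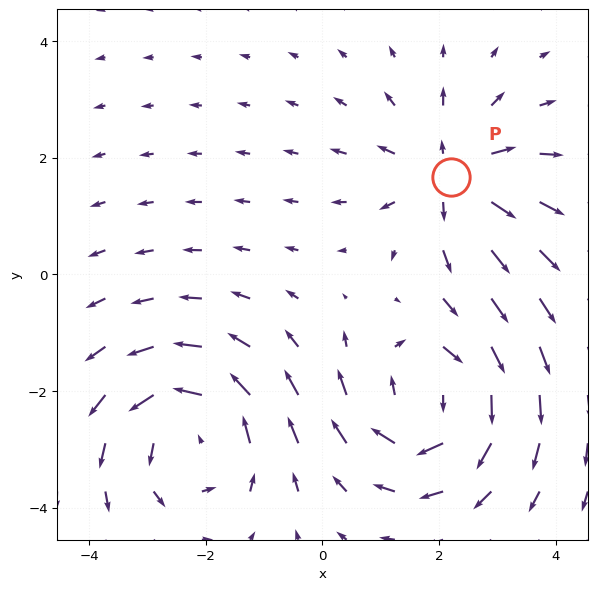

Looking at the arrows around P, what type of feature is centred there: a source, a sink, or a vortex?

At P (2.2, 1.7) the arrows spread outward. Divergence about +4, curl ≈0 — positive divergence with near-zero curl is a source.

source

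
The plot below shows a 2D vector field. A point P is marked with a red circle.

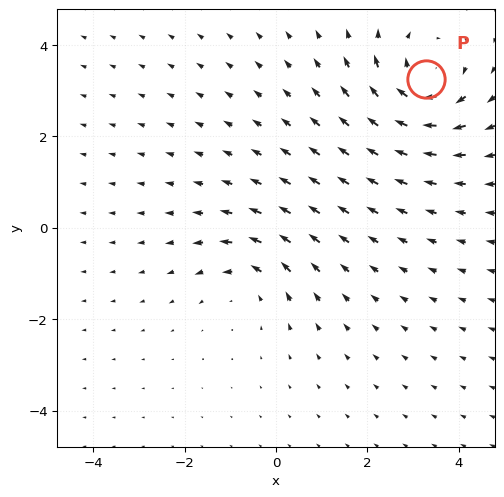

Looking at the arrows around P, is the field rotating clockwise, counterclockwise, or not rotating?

clockwise

Near P at (3.3, 3.3) the arrows circulate clockwise. The curl (z-component) there is about -6; negative curl means clockwise rotation.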